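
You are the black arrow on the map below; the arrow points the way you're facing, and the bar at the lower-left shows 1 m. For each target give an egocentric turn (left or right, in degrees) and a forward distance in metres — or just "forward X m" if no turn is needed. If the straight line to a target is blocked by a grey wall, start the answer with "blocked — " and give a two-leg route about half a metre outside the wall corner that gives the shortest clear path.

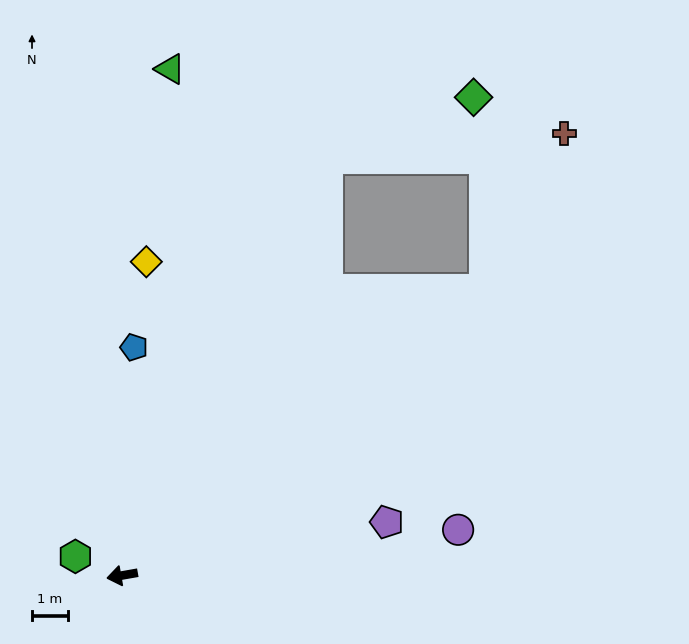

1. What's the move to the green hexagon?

turn right 32°, forward 1.4 m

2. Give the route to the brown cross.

blocked — turn right 152°, forward 12.8 m, then turn left 25°, forward 4.9 m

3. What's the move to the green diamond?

blocked — turn right 126°, forward 12.9 m, then turn right 41°, forward 4.4 m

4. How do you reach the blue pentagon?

turn right 103°, forward 6.3 m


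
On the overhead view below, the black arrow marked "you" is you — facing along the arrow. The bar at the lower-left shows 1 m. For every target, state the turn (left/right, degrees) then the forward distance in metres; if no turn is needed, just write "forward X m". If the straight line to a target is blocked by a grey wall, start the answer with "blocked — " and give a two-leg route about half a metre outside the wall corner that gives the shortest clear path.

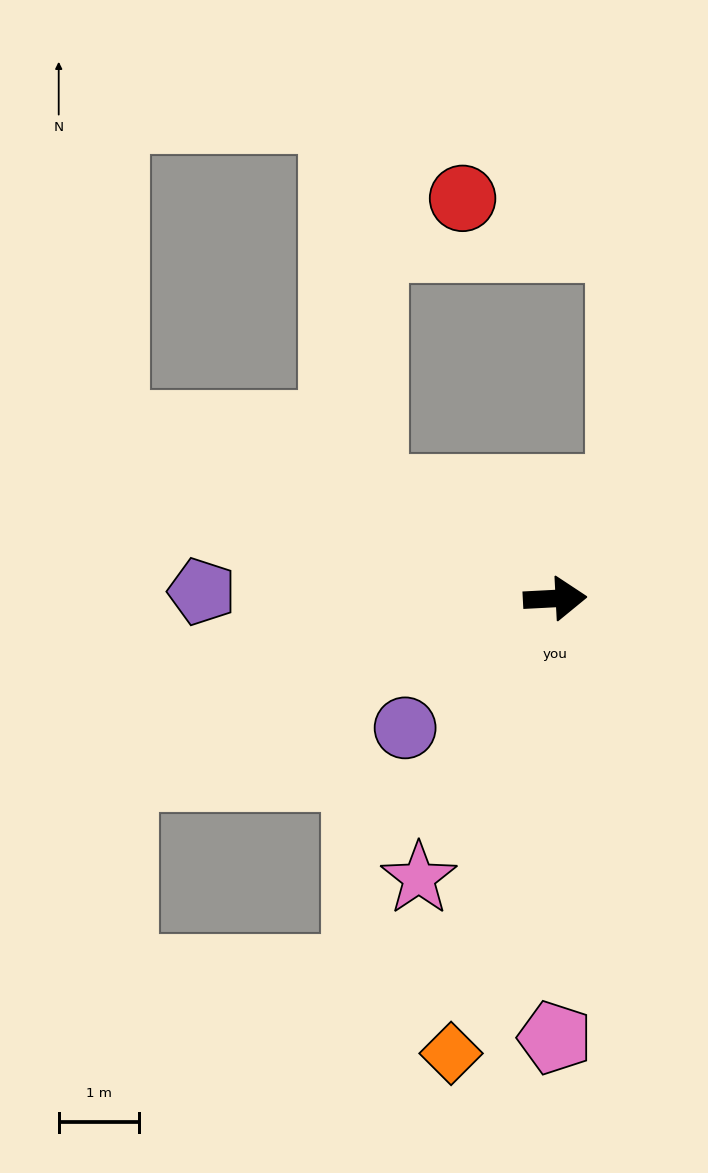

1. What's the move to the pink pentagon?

turn right 93°, forward 5.5 m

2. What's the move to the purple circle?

turn right 142°, forward 2.5 m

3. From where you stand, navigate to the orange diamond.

turn right 106°, forward 5.8 m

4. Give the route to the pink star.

turn right 119°, forward 3.9 m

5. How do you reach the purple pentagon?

turn left 176°, forward 4.4 m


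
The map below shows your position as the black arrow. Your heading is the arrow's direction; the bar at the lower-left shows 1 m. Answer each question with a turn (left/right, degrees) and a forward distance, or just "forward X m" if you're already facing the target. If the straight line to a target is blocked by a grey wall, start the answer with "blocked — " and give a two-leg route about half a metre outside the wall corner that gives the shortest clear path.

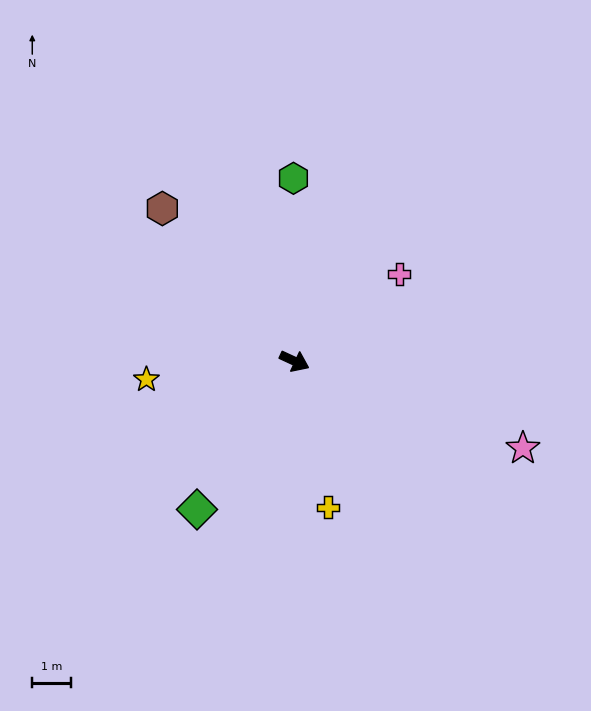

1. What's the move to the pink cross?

turn left 65°, forward 3.5 m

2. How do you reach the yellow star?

turn right 148°, forward 3.8 m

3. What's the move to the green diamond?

turn right 98°, forward 4.6 m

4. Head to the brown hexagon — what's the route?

turn left 156°, forward 5.2 m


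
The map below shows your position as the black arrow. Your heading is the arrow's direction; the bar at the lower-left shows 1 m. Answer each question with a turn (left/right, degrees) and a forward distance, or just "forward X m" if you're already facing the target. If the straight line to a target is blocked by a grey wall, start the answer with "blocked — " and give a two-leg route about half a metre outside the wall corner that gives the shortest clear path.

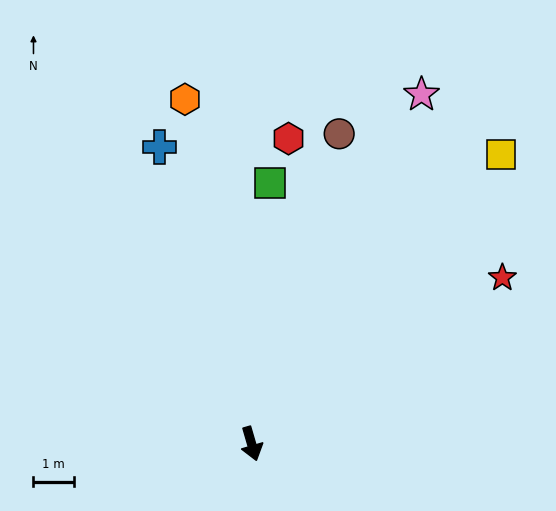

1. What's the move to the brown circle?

turn left 148°, forward 8.0 m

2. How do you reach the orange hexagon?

turn left 175°, forward 8.7 m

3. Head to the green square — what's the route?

turn left 160°, forward 6.5 m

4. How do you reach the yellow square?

turn left 123°, forward 9.5 m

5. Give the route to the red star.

turn left 107°, forward 7.5 m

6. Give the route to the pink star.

turn left 138°, forward 9.7 m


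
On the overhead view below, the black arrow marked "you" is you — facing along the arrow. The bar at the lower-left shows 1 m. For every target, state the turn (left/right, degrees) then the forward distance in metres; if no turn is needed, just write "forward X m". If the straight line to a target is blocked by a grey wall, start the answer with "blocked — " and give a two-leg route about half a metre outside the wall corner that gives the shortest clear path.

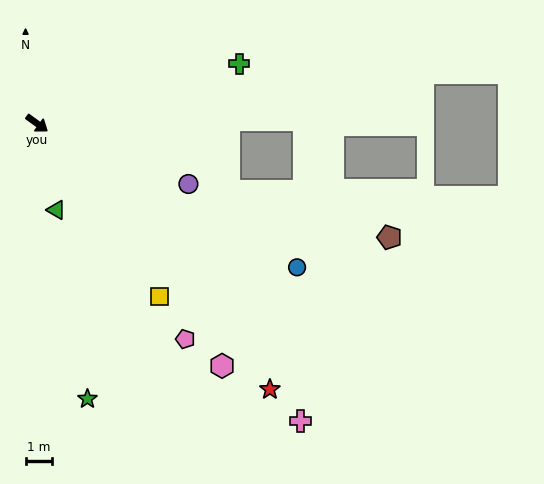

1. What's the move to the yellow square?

turn right 19°, forward 8.0 m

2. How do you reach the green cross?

turn left 53°, forward 8.0 m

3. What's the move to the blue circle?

turn left 7°, forward 11.2 m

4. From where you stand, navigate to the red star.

turn right 13°, forward 13.3 m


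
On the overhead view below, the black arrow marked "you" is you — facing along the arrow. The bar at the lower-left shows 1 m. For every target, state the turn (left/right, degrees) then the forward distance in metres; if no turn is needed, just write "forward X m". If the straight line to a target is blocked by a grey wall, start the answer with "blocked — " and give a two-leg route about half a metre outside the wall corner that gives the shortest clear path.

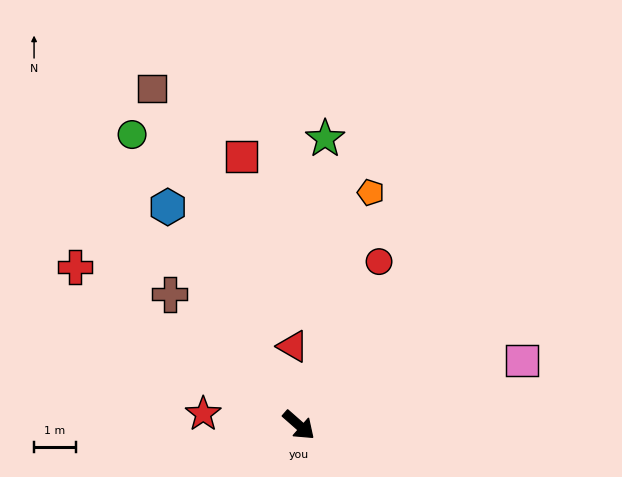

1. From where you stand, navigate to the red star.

turn right 145°, forward 2.3 m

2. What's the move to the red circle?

turn left 105°, forward 4.3 m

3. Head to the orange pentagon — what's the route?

turn left 114°, forward 5.8 m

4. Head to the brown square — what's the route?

turn left 155°, forward 8.7 m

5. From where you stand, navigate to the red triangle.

turn left 136°, forward 1.9 m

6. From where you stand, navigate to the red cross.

turn right 174°, forward 6.5 m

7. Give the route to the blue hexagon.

turn left 162°, forward 6.1 m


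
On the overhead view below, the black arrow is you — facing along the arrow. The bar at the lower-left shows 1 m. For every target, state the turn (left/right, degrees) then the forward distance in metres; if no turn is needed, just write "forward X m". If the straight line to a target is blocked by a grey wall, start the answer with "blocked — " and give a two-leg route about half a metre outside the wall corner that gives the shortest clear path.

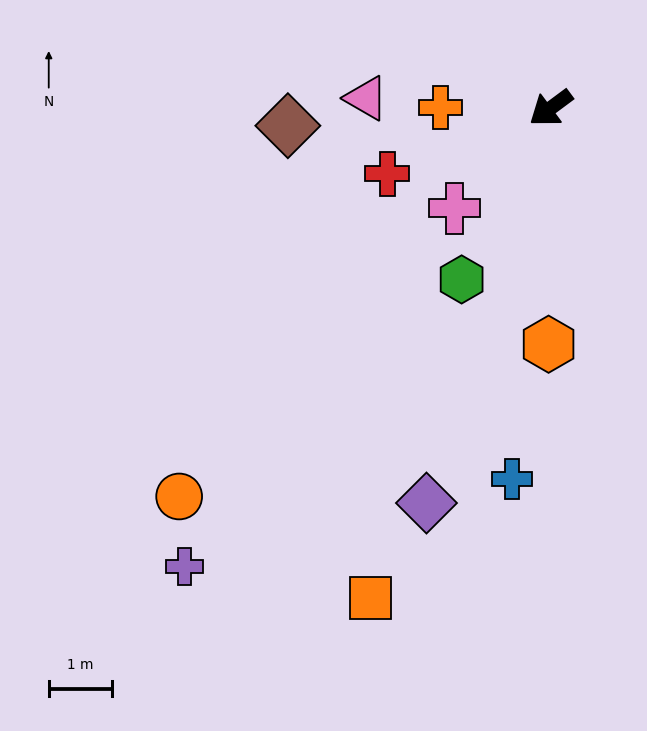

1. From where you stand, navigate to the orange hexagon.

turn left 53°, forward 3.7 m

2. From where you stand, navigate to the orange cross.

turn right 37°, forward 1.7 m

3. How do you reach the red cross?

turn right 15°, forward 2.8 m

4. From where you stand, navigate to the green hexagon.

turn left 26°, forward 3.1 m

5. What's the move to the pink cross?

turn left 9°, forward 2.2 m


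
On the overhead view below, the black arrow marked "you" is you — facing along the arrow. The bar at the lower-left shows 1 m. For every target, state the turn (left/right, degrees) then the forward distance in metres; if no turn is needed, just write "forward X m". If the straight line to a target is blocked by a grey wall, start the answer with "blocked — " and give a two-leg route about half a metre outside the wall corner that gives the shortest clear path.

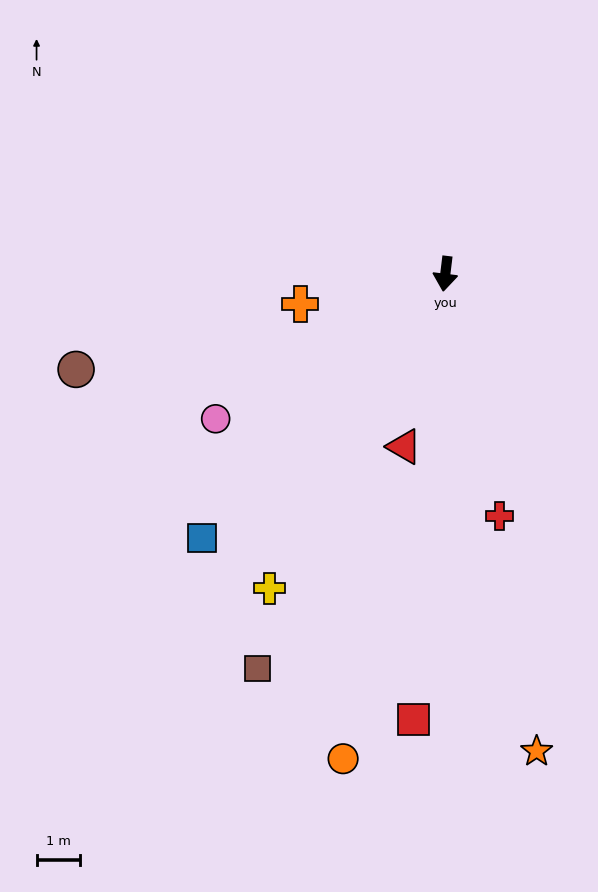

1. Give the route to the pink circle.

turn right 51°, forward 6.2 m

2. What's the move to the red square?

turn left 3°, forward 10.2 m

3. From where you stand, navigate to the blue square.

turn right 36°, forward 8.2 m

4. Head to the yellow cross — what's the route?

turn right 22°, forward 8.2 m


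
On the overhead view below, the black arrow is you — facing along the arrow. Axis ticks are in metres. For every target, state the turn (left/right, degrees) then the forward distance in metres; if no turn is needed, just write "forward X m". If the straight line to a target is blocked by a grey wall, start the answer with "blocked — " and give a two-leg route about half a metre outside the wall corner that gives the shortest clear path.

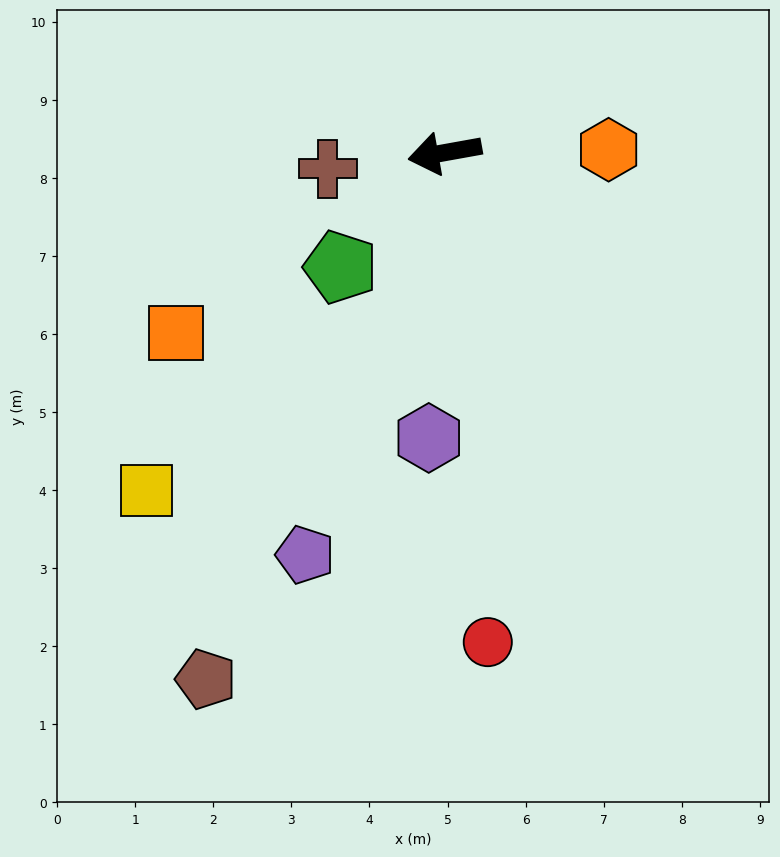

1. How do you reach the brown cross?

turn right 2°, forward 1.5 m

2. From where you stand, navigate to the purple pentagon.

turn left 61°, forward 5.5 m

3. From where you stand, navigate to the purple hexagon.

turn left 77°, forward 3.7 m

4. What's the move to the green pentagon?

turn left 38°, forward 2.0 m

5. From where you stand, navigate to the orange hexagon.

turn left 171°, forward 2.1 m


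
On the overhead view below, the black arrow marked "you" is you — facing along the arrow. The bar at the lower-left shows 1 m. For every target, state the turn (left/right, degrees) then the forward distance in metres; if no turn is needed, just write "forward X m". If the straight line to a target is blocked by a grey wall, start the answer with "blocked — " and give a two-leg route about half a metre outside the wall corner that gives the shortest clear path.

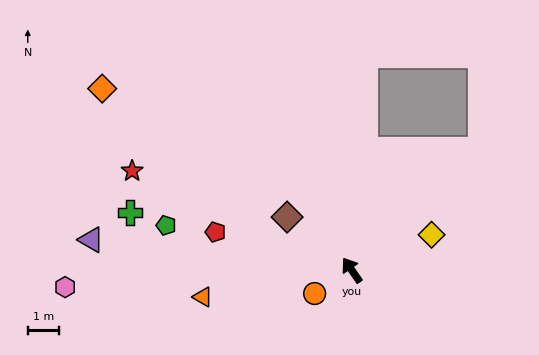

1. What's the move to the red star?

turn left 31°, forward 7.6 m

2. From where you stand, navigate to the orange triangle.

turn left 66°, forward 4.8 m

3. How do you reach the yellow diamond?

turn right 101°, forward 2.8 m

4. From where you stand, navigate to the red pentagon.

turn left 40°, forward 4.5 m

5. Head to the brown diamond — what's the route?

turn left 16°, forward 2.7 m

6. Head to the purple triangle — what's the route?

turn left 49°, forward 8.3 m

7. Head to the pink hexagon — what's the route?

turn left 59°, forward 9.1 m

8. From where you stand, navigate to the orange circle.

turn left 88°, forward 1.4 m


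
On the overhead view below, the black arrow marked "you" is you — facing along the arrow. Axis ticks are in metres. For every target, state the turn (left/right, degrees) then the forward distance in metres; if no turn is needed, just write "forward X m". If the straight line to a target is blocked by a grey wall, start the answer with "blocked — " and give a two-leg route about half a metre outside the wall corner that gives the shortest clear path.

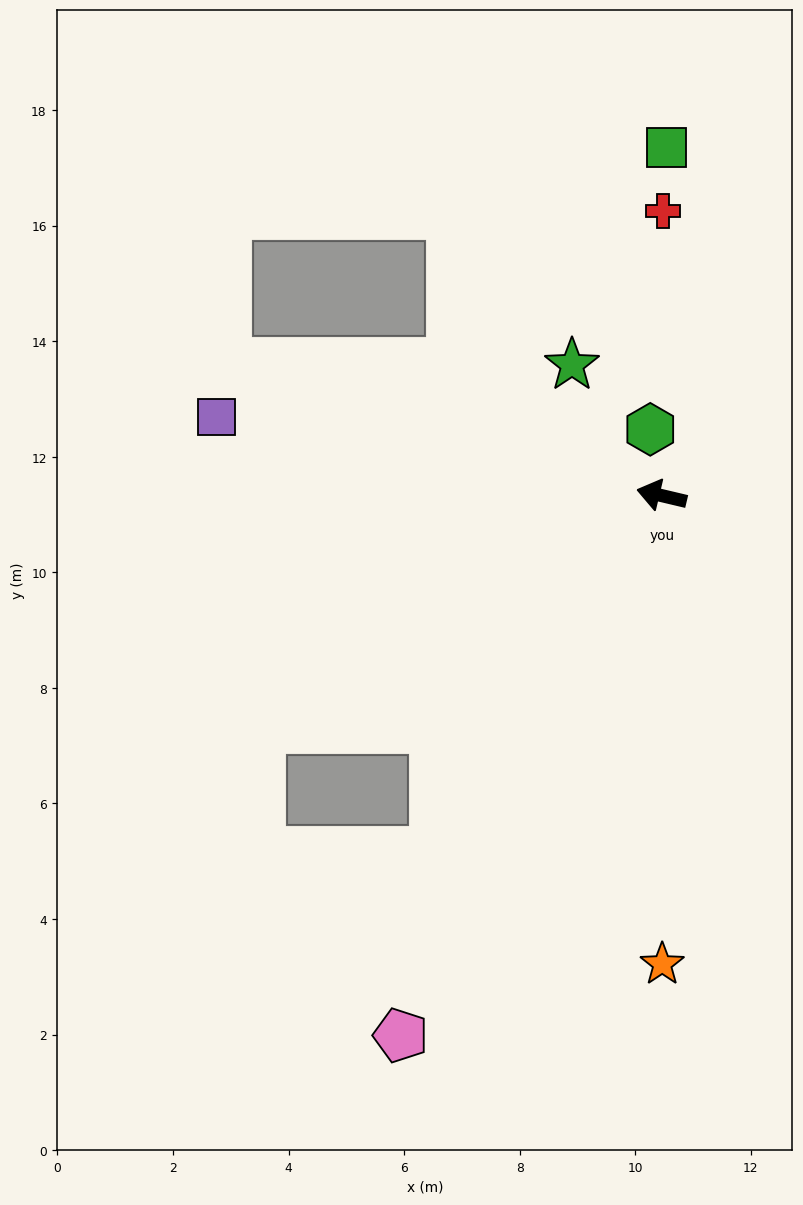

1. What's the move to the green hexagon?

turn right 67°, forward 1.2 m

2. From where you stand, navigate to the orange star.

turn left 103°, forward 8.1 m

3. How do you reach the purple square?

turn left 3°, forward 7.8 m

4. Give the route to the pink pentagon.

turn left 78°, forward 10.4 m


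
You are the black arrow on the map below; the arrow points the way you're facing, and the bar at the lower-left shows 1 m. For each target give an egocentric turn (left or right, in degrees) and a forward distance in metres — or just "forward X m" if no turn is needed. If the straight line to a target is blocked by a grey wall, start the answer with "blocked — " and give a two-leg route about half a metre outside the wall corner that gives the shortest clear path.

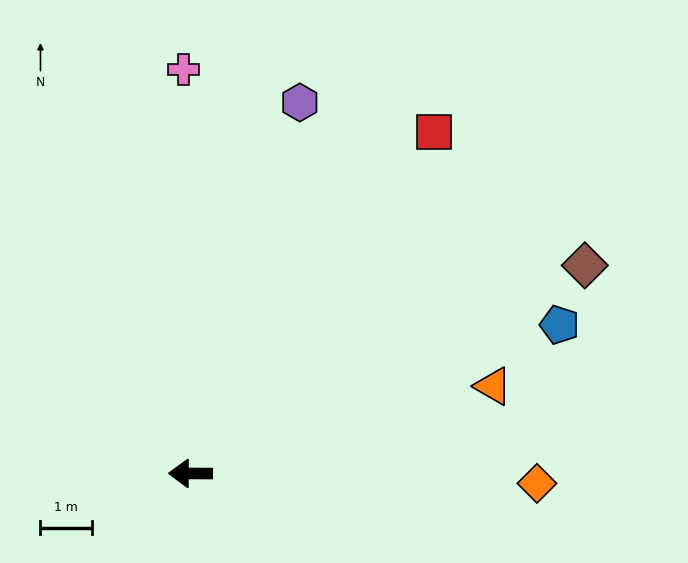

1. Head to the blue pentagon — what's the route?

turn right 158°, forward 7.8 m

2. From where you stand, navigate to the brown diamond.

turn right 152°, forward 8.7 m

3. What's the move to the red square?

turn right 125°, forward 8.2 m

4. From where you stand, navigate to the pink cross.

turn right 89°, forward 7.9 m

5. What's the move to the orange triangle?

turn right 164°, forward 6.2 m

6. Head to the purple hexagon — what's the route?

turn right 106°, forward 7.6 m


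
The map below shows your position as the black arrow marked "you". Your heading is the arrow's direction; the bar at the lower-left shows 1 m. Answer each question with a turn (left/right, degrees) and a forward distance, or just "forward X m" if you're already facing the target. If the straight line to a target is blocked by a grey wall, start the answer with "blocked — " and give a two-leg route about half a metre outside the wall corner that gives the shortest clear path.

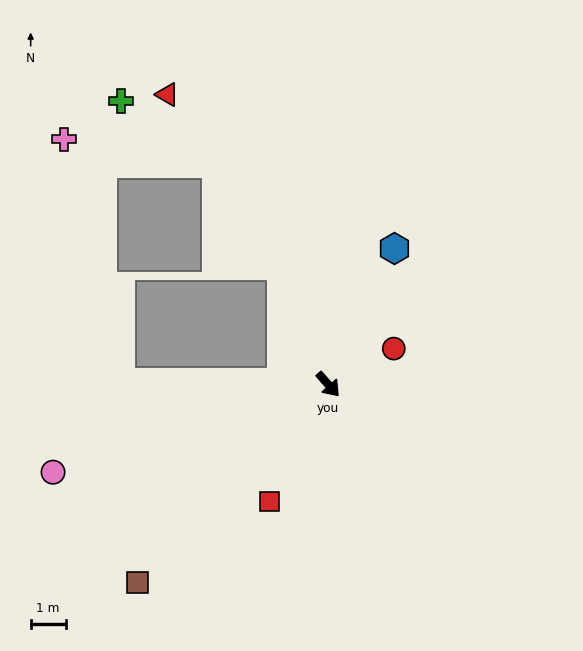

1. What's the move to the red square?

turn right 68°, forward 3.7 m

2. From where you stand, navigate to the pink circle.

turn right 114°, forward 8.2 m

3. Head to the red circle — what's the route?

turn left 77°, forward 2.1 m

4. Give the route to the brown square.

turn right 85°, forward 7.9 m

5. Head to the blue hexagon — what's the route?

turn left 112°, forward 4.3 m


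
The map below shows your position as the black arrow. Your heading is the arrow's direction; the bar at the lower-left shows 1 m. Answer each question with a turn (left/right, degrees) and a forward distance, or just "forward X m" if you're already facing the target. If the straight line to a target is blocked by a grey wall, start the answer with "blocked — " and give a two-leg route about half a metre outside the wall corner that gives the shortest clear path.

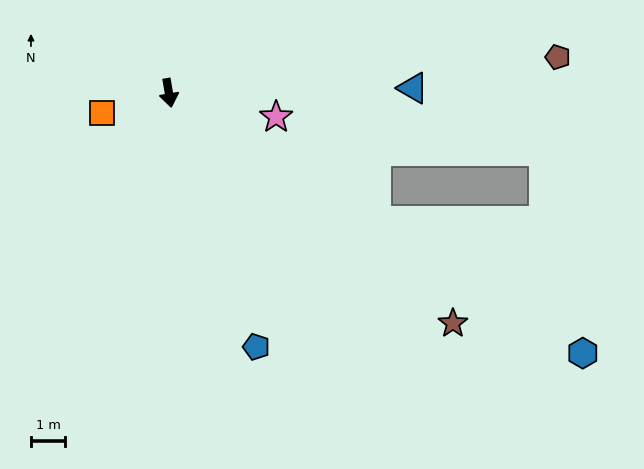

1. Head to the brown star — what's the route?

turn left 41°, forward 10.6 m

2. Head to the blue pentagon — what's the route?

turn left 9°, forward 7.8 m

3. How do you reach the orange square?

turn right 83°, forward 2.0 m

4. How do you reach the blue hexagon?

turn left 48°, forward 14.2 m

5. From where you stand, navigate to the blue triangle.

turn left 82°, forward 7.1 m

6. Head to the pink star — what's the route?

turn left 68°, forward 3.2 m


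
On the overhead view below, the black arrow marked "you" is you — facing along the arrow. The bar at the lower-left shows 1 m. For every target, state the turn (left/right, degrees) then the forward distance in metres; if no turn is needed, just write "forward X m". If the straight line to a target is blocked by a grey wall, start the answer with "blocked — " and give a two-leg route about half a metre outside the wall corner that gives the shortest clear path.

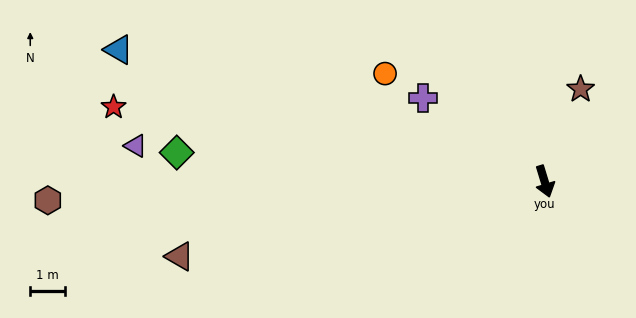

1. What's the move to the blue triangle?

turn right 124°, forward 12.8 m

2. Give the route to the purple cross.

turn right 141°, forward 4.2 m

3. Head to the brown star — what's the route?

turn left 142°, forward 2.8 m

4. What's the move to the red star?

turn right 117°, forward 12.6 m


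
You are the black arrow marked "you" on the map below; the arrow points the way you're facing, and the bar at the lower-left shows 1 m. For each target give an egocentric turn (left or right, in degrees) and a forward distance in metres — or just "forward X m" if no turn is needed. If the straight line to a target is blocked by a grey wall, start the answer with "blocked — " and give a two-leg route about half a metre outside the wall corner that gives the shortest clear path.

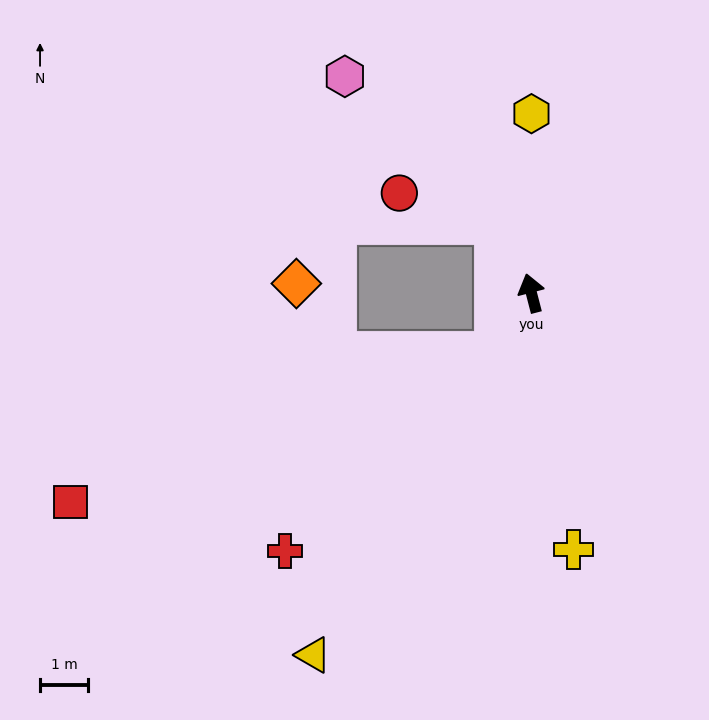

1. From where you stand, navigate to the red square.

blocked — turn left 133°, forward 1.4 m, then turn right 38°, forward 9.3 m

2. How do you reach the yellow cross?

turn left 175°, forward 5.4 m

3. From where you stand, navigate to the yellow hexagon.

turn right 15°, forward 3.7 m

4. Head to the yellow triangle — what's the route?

turn left 134°, forward 8.8 m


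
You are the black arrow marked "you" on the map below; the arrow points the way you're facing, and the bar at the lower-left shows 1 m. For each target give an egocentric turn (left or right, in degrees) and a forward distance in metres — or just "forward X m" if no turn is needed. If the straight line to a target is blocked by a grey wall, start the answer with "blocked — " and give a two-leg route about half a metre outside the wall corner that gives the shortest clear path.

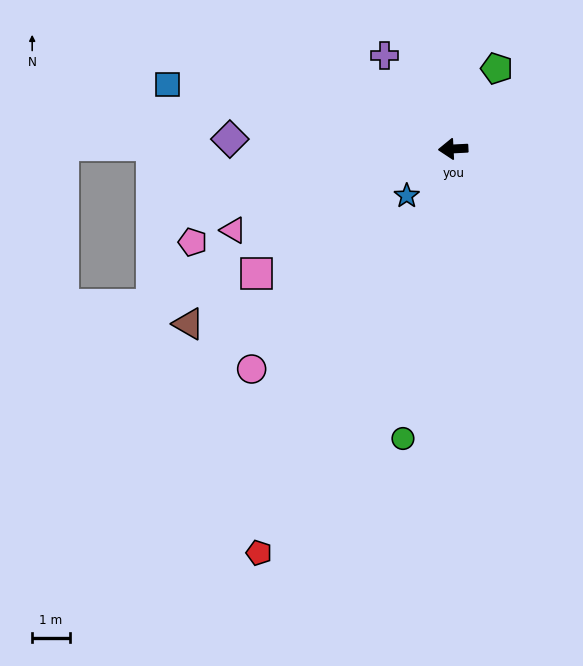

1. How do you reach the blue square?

turn right 16°, forward 7.8 m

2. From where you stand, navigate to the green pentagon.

turn right 121°, forward 2.4 m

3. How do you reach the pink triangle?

turn left 17°, forward 6.2 m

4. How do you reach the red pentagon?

turn left 61°, forward 11.9 m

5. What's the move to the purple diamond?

turn right 5°, forward 5.9 m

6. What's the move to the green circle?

turn left 77°, forward 7.8 m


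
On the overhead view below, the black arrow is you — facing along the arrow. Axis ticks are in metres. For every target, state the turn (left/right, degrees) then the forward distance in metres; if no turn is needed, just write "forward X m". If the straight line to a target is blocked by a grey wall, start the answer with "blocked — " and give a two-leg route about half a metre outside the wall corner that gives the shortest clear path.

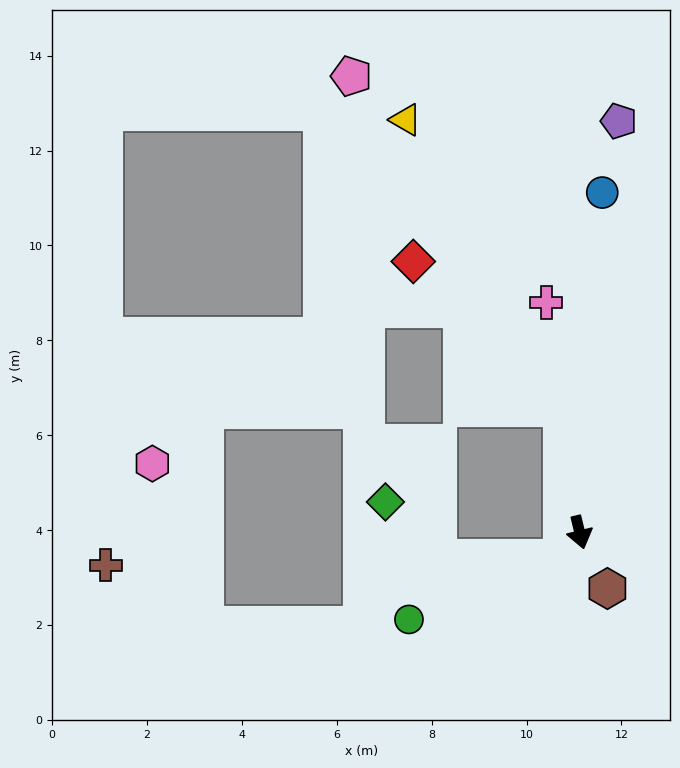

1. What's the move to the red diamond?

blocked — turn left 174°, forward 2.7 m, then turn left 38°, forward 4.4 m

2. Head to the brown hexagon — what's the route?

turn left 13°, forward 1.3 m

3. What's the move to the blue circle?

turn left 163°, forward 7.2 m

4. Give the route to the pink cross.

turn left 175°, forward 4.9 m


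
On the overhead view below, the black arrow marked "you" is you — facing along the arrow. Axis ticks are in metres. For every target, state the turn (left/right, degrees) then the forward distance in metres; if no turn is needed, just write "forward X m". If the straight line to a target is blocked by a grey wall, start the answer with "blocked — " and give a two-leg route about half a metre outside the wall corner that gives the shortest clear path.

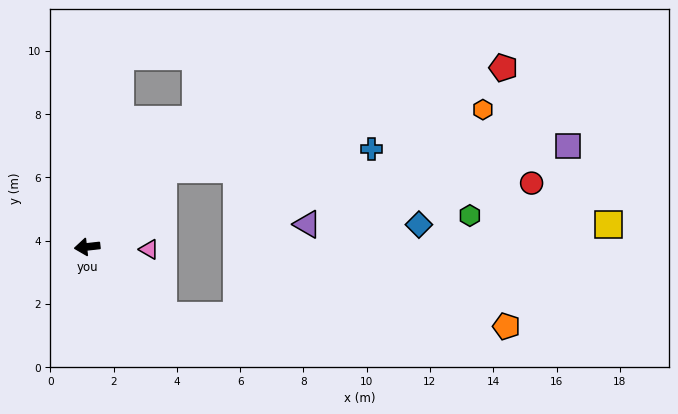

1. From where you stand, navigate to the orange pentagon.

blocked — turn left 132°, forward 3.2 m, then turn left 40°, forward 10.8 m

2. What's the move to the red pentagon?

blocked — turn right 141°, forward 3.4 m, then turn right 29°, forward 11.2 m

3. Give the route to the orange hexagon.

blocked — turn right 141°, forward 3.4 m, then turn right 35°, forward 10.3 m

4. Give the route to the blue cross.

blocked — turn right 141°, forward 3.4 m, then turn right 40°, forward 6.6 m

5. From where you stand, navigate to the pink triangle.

turn left 171°, forward 2.0 m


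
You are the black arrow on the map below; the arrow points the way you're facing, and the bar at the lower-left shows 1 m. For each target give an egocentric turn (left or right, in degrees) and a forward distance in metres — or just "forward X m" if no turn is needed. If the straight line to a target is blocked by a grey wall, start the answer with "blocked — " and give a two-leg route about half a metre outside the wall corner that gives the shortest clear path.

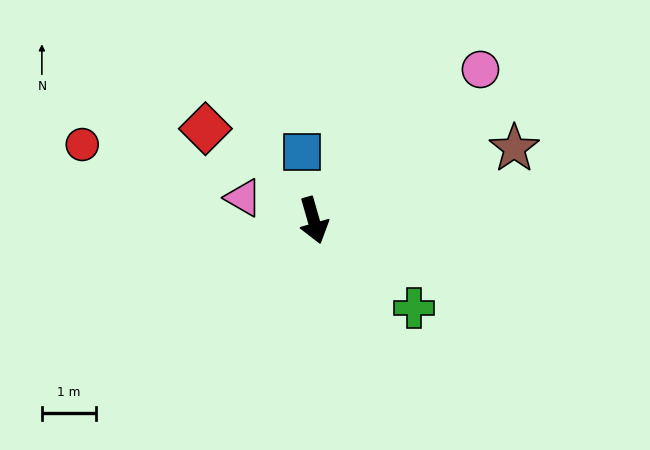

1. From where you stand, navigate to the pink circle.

turn left 116°, forward 4.2 m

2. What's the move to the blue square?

turn left 174°, forward 1.3 m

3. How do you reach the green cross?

turn left 33°, forward 2.5 m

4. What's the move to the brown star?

turn left 94°, forward 4.0 m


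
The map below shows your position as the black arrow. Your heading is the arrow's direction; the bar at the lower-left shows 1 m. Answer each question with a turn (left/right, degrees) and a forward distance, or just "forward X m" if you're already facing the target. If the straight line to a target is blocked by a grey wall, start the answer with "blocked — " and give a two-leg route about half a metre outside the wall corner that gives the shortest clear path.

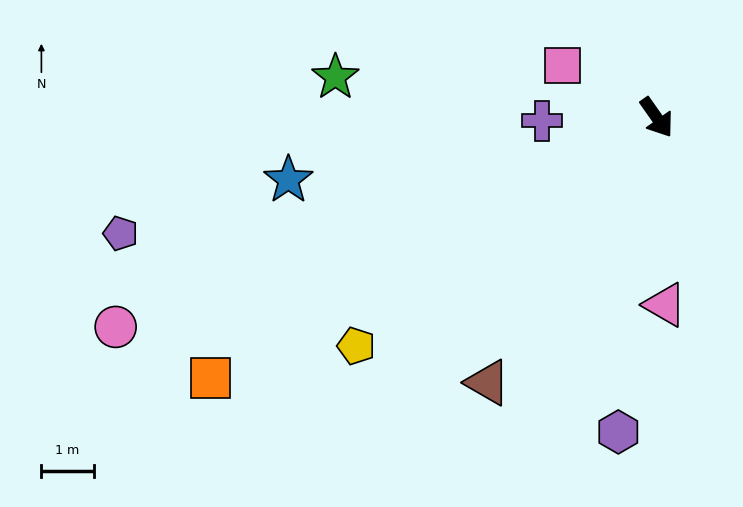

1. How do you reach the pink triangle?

turn right 33°, forward 3.6 m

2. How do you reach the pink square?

turn right 154°, forward 2.1 m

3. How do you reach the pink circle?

turn right 104°, forward 11.1 m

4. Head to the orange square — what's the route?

turn right 95°, forward 9.9 m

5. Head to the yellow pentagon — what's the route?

turn right 88°, forward 7.2 m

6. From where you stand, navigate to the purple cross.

turn right 124°, forward 2.2 m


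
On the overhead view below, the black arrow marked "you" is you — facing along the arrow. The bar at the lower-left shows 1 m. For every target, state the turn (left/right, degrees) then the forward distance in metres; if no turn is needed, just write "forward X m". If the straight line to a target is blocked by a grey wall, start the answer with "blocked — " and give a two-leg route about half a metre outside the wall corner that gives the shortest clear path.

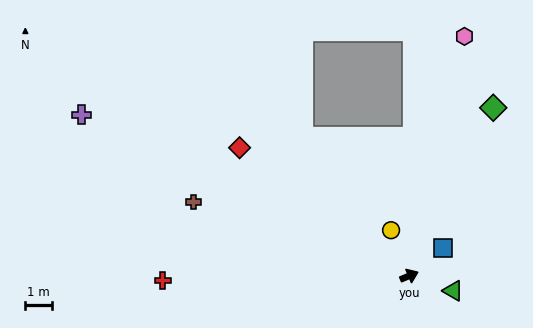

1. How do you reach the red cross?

turn left 158°, forward 9.3 m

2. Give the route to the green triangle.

turn right 42°, forward 1.7 m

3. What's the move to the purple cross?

turn left 131°, forward 13.7 m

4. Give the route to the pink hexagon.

turn left 54°, forward 9.2 m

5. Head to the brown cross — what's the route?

turn left 138°, forward 8.6 m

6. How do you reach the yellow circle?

turn left 89°, forward 1.8 m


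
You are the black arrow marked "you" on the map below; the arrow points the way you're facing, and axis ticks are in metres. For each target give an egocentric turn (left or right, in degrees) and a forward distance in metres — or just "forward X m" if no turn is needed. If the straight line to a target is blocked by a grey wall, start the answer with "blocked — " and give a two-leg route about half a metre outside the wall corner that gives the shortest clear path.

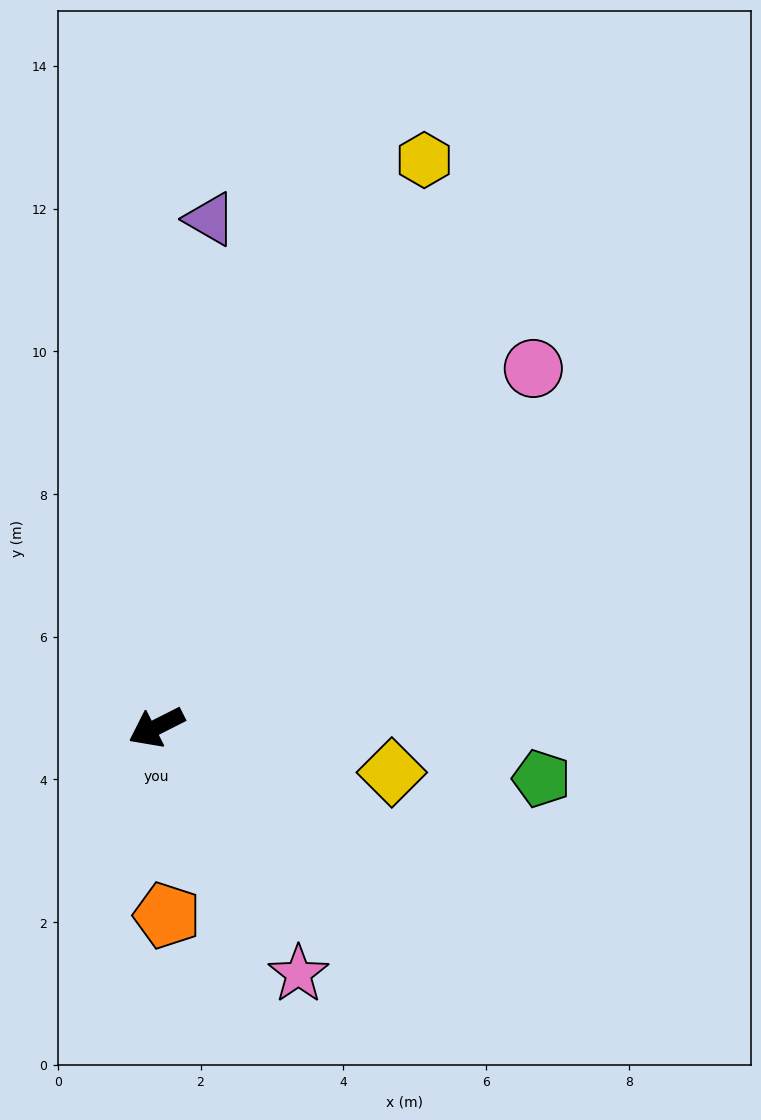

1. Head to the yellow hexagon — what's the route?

turn right 142°, forward 8.8 m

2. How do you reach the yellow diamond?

turn left 142°, forward 3.4 m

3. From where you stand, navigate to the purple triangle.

turn right 123°, forward 7.2 m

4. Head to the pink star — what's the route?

turn left 93°, forward 4.0 m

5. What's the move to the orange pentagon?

turn left 66°, forward 2.6 m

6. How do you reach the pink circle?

turn right 163°, forward 7.3 m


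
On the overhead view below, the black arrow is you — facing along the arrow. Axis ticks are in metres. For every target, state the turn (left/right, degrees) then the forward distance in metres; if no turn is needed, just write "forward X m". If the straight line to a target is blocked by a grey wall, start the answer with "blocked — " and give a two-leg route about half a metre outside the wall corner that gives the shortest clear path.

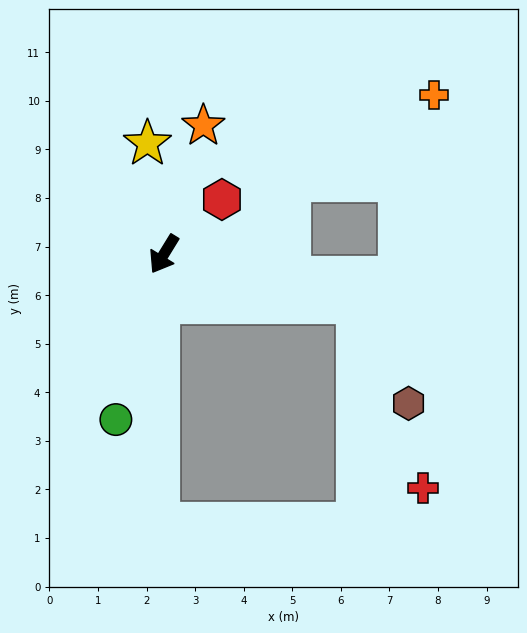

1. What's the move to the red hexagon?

turn left 165°, forward 1.6 m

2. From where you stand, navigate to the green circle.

turn left 15°, forward 3.5 m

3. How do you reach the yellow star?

turn right 140°, forward 2.3 m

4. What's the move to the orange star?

turn right 166°, forward 2.8 m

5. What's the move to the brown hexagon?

blocked — turn left 107°, forward 4.1 m, then turn right 48°, forward 2.3 m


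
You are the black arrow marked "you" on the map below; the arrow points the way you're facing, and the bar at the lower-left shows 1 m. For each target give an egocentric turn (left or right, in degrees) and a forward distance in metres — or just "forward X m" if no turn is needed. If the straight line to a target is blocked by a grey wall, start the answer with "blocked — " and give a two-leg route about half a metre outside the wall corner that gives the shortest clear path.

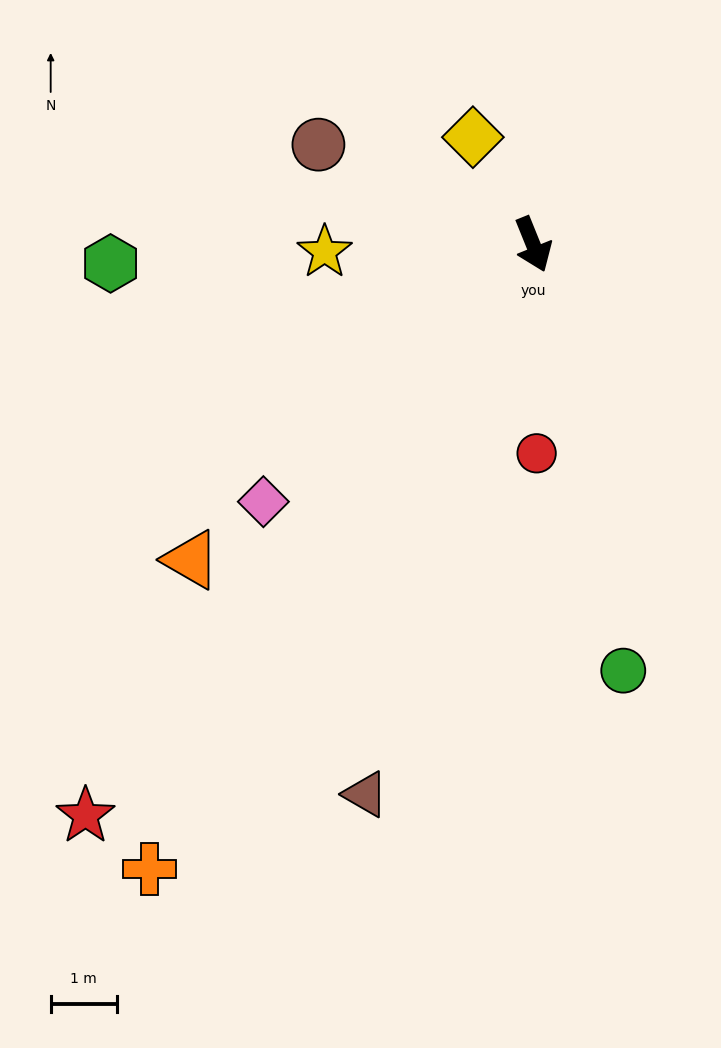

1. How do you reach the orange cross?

turn right 54°, forward 11.1 m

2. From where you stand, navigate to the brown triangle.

turn right 39°, forward 8.7 m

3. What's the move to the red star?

turn right 60°, forward 11.0 m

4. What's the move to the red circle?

turn right 21°, forward 3.2 m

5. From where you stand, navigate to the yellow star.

turn right 110°, forward 3.2 m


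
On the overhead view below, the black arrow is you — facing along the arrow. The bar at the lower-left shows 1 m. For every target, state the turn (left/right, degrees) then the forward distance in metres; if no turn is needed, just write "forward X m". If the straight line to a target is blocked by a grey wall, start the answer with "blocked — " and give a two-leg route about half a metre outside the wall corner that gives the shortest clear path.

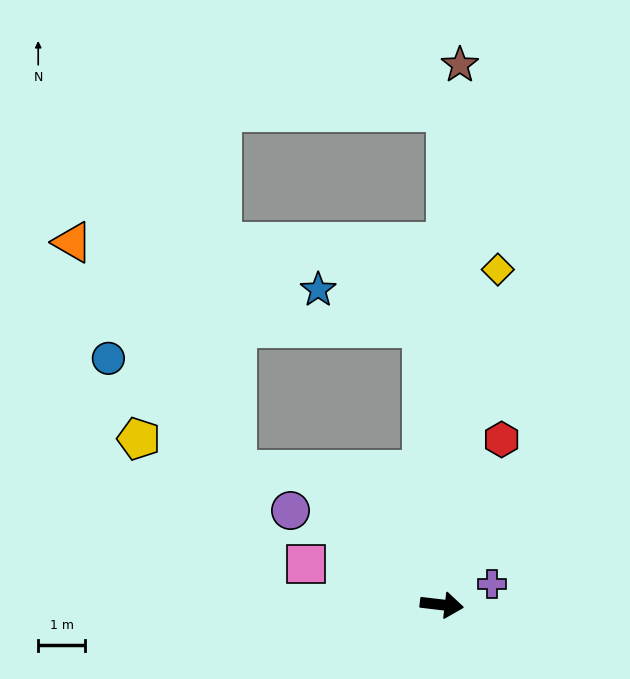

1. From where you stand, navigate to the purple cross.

turn left 29°, forward 1.2 m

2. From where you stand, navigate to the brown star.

turn left 95°, forward 11.5 m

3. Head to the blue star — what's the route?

blocked — turn left 101°, forward 5.9 m, then turn left 66°, forward 2.4 m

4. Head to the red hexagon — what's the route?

turn left 77°, forward 3.7 m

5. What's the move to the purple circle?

turn left 155°, forward 3.8 m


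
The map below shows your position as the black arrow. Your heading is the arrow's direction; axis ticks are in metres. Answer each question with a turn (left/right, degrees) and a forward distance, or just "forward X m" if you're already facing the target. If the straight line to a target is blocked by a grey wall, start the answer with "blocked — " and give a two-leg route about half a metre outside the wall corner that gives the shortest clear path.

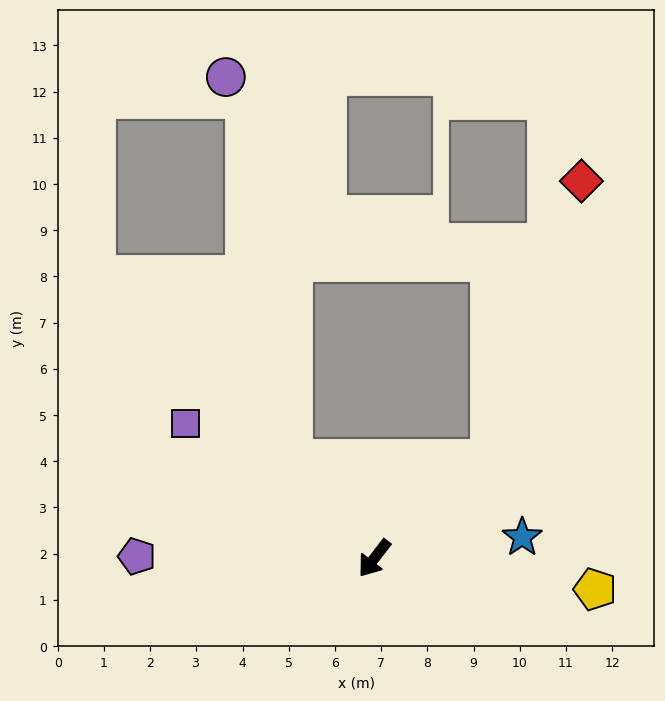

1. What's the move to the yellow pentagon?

turn left 120°, forward 4.8 m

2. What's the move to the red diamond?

blocked — turn left 168°, forward 3.3 m, then turn left 31°, forward 6.3 m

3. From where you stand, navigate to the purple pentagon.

turn right 53°, forward 5.1 m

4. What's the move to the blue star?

turn left 136°, forward 3.2 m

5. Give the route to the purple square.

turn right 88°, forward 5.0 m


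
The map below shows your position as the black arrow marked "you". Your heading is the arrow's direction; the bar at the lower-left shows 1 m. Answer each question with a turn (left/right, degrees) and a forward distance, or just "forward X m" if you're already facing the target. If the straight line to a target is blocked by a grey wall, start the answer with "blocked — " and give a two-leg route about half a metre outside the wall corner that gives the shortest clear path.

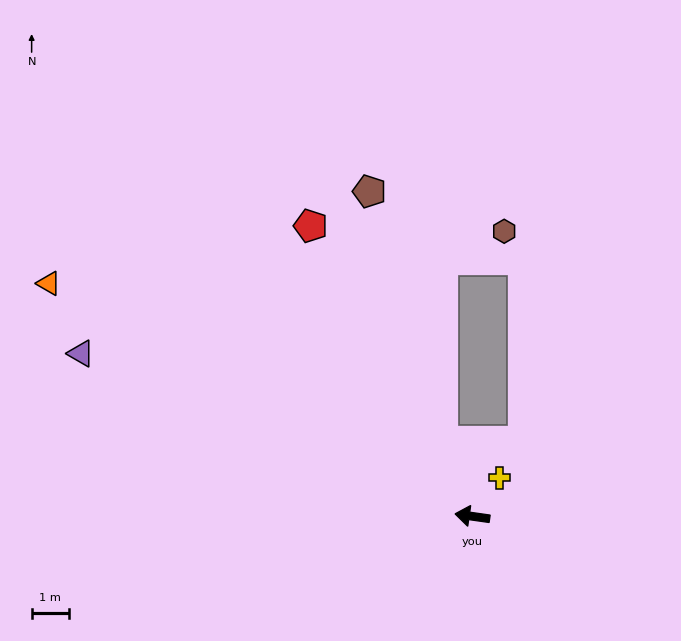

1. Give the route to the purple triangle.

turn right 14°, forward 11.3 m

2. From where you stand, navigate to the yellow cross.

turn right 117°, forward 1.3 m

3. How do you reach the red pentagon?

turn right 53°, forward 8.9 m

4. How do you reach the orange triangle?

turn right 21°, forward 12.9 m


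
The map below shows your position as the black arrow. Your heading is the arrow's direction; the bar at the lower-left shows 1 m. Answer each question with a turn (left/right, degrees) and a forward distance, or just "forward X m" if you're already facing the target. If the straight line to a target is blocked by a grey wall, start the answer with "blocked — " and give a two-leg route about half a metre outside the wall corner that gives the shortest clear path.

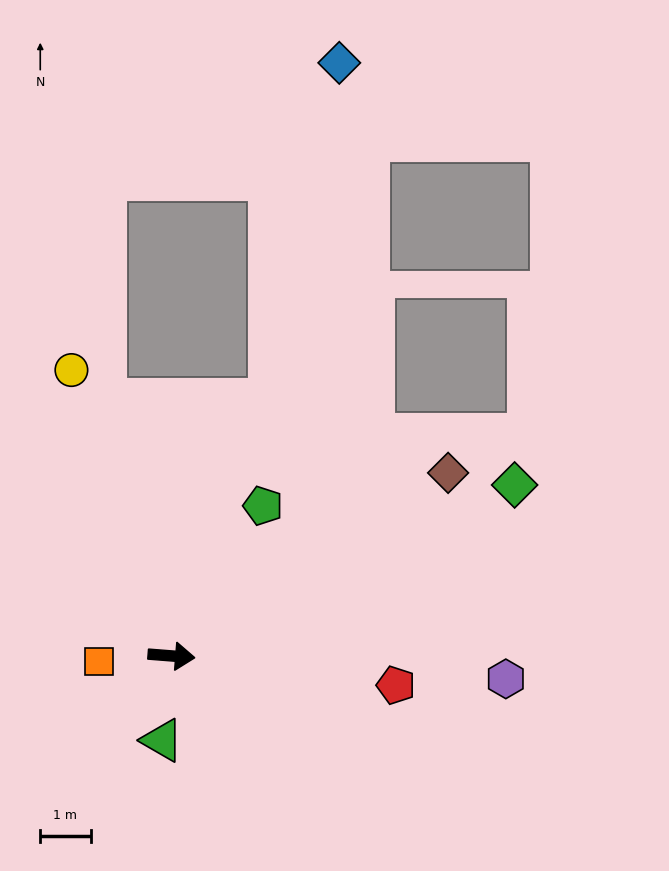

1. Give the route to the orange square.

turn right 171°, forward 1.4 m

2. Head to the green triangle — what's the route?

turn right 92°, forward 1.7 m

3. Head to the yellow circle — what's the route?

turn left 114°, forward 6.0 m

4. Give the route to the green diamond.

turn left 31°, forward 7.6 m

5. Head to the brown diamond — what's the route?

turn left 38°, forward 6.6 m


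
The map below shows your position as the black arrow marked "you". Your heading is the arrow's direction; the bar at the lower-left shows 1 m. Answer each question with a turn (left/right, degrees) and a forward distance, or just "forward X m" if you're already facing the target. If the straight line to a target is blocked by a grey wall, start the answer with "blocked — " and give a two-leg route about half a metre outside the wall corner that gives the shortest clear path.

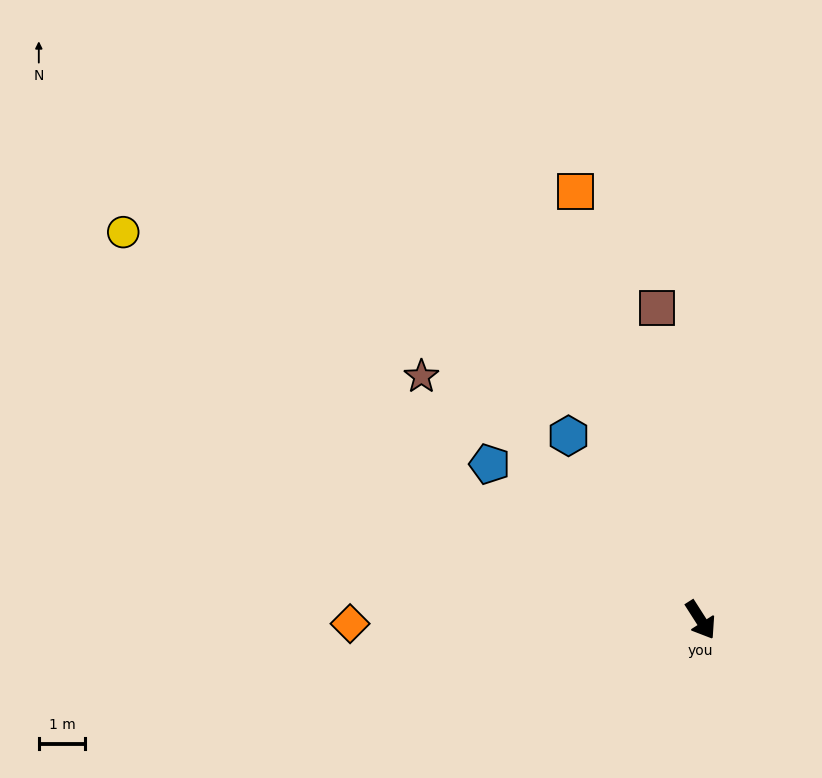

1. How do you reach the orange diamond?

turn right 122°, forward 7.6 m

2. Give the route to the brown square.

turn left 155°, forward 6.8 m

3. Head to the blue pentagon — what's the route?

turn right 159°, forward 5.7 m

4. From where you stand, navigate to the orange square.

turn left 164°, forward 9.6 m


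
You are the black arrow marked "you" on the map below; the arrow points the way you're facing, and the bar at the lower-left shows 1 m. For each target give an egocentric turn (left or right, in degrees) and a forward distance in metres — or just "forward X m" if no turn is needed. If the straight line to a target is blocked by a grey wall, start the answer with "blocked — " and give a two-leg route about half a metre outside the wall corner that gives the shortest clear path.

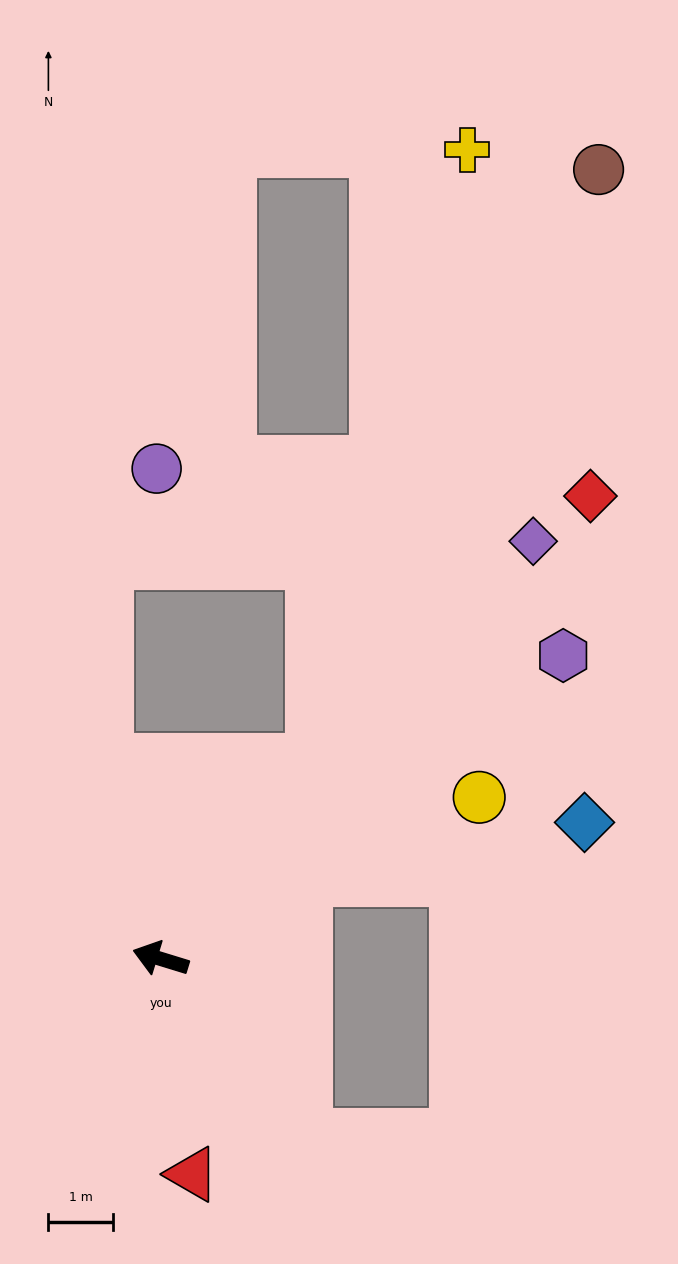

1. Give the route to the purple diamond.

turn right 115°, forward 8.7 m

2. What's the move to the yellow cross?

blocked — turn right 111°, forward 3.9 m, then turn left 24°, forward 9.8 m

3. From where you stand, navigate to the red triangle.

turn left 115°, forward 3.4 m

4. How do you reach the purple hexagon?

turn right 126°, forward 7.9 m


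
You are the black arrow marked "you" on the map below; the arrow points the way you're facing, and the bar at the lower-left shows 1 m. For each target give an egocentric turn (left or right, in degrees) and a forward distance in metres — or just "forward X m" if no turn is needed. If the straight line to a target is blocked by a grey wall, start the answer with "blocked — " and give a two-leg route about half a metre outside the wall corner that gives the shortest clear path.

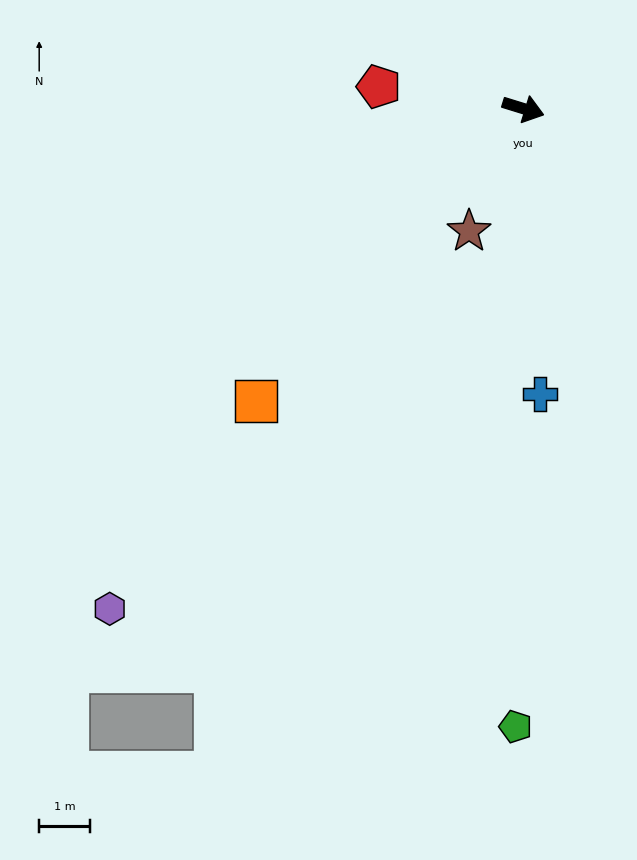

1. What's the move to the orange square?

turn right 115°, forward 7.9 m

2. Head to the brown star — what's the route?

turn right 97°, forward 2.7 m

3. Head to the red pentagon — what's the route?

turn right 171°, forward 2.9 m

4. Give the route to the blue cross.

turn right 69°, forward 5.7 m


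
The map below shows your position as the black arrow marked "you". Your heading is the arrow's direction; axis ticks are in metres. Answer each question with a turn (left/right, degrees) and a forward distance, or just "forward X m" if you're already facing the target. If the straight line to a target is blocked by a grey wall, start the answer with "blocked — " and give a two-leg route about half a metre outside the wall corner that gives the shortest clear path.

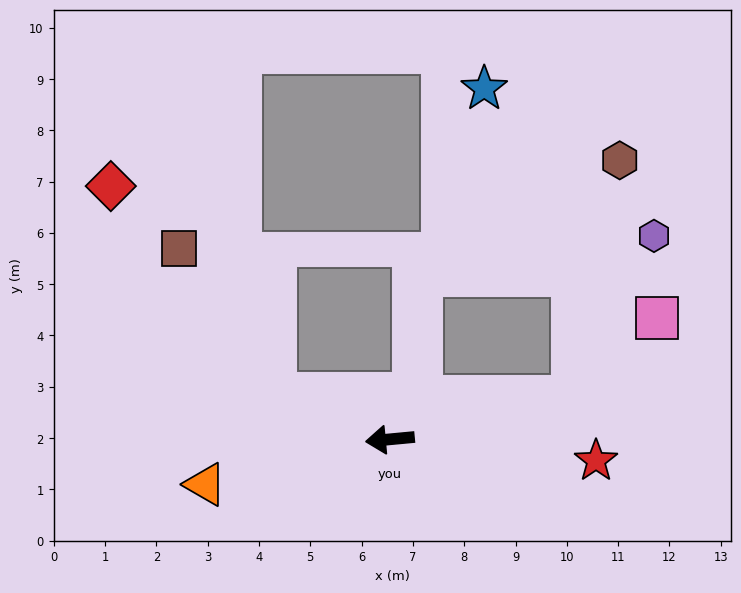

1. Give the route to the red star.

turn left 169°, forward 4.0 m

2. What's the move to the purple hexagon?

blocked — turn right 172°, forward 3.7 m, then turn left 50°, forward 3.5 m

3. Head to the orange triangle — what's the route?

turn left 8°, forward 3.7 m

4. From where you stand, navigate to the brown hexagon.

blocked — turn right 172°, forward 3.7 m, then turn left 66°, forward 4.7 m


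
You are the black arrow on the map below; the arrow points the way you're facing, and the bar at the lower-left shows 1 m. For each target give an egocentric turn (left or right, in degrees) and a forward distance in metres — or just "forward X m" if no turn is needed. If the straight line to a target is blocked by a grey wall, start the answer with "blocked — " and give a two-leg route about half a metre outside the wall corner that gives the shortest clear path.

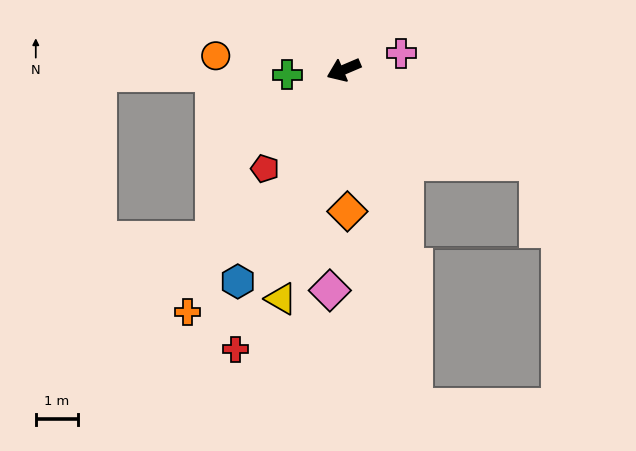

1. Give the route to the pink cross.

turn left 173°, forward 1.4 m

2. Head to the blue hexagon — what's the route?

turn left 40°, forward 5.6 m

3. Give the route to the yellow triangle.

turn left 52°, forward 5.6 m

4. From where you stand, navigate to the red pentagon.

turn left 28°, forward 3.0 m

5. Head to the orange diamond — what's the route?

turn left 68°, forward 3.3 m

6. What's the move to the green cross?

turn right 18°, forward 1.3 m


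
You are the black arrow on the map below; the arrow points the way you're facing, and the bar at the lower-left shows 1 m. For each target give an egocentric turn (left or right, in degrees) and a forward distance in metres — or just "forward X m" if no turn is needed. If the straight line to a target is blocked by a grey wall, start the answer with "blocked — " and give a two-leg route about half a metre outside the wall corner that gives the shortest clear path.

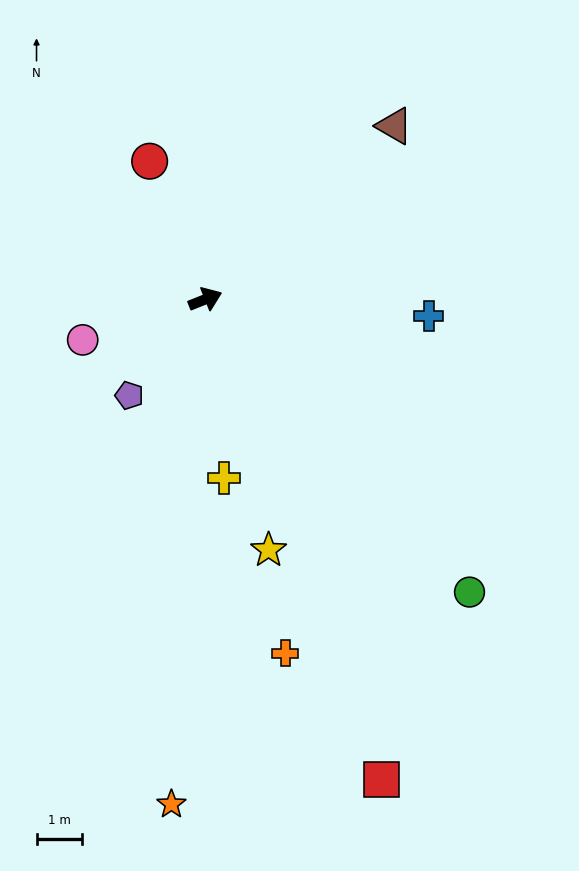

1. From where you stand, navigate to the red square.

turn right 92°, forward 11.4 m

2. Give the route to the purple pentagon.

turn right 150°, forward 2.7 m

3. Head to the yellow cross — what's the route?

turn right 106°, forward 4.0 m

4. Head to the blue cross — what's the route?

turn right 26°, forward 5.0 m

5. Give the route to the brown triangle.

turn left 21°, forward 5.7 m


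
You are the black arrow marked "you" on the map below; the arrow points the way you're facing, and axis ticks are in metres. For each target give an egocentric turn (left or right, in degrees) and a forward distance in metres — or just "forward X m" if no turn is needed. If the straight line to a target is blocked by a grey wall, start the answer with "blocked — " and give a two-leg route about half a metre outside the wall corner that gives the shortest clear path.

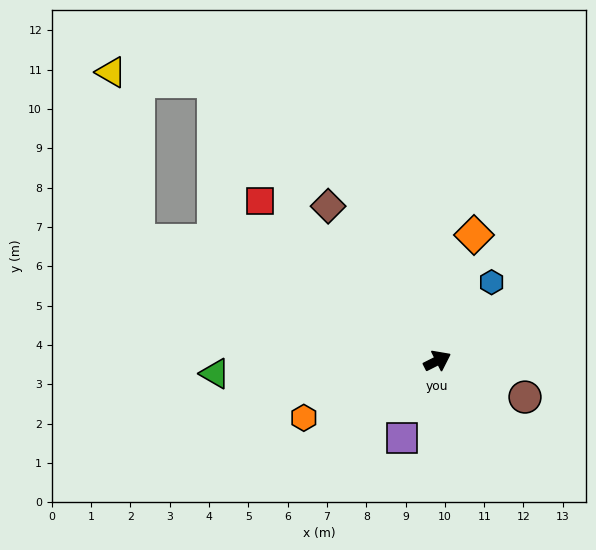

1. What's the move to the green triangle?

turn left 157°, forward 5.7 m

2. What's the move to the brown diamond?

turn left 98°, forward 4.8 m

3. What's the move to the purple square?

turn right 141°, forward 2.2 m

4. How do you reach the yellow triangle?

blocked — turn left 131°, forward 8.2 m, then turn right 59°, forward 4.3 m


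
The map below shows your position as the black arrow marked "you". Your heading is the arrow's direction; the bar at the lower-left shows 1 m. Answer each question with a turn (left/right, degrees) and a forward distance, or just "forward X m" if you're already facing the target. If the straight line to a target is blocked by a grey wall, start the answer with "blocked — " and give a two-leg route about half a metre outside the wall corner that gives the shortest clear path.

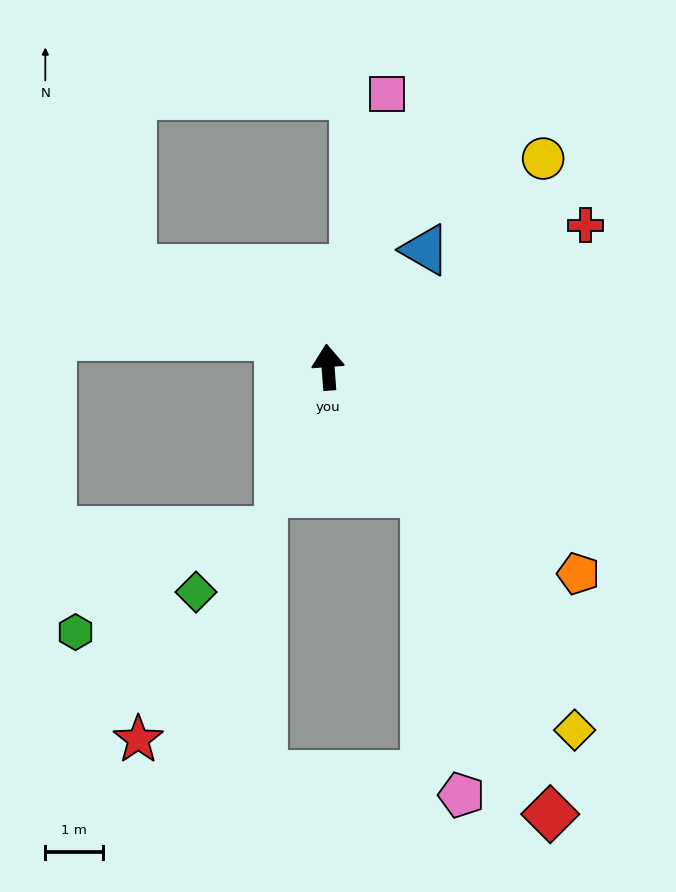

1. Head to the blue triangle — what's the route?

turn right 44°, forward 2.6 m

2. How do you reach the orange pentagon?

turn right 134°, forward 5.6 m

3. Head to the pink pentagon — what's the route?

blocked — turn right 147°, forward 2.8 m, then turn right 30°, forward 5.3 m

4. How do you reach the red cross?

turn right 65°, forward 5.1 m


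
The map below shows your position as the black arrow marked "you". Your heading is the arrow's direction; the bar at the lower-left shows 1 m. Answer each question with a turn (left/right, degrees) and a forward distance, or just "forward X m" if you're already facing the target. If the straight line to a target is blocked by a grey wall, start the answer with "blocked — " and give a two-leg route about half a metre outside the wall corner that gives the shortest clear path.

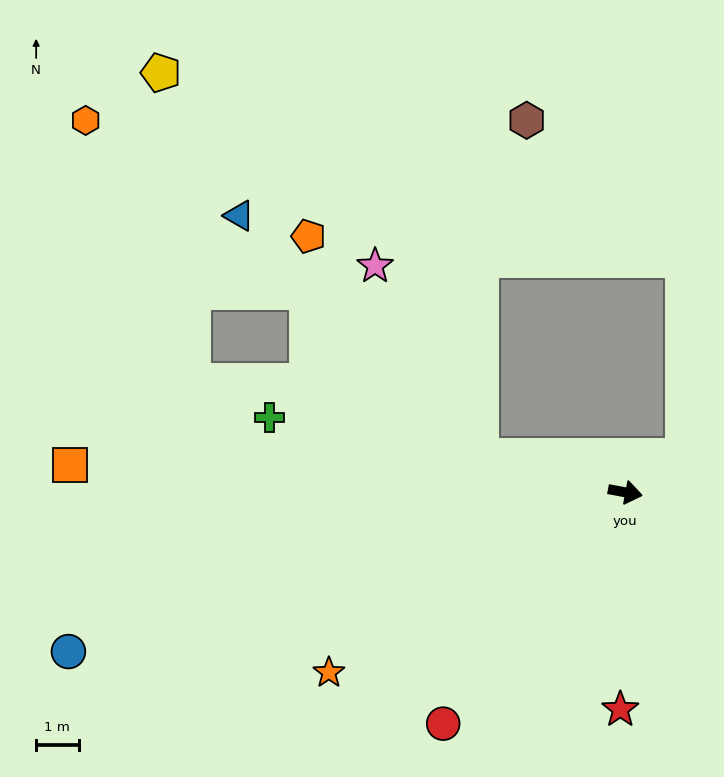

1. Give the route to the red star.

turn right 81°, forward 5.1 m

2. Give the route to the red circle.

turn right 118°, forward 6.9 m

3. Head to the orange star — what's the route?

turn right 138°, forward 8.2 m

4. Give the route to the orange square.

turn right 172°, forward 13.1 m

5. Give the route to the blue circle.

turn right 154°, forward 13.6 m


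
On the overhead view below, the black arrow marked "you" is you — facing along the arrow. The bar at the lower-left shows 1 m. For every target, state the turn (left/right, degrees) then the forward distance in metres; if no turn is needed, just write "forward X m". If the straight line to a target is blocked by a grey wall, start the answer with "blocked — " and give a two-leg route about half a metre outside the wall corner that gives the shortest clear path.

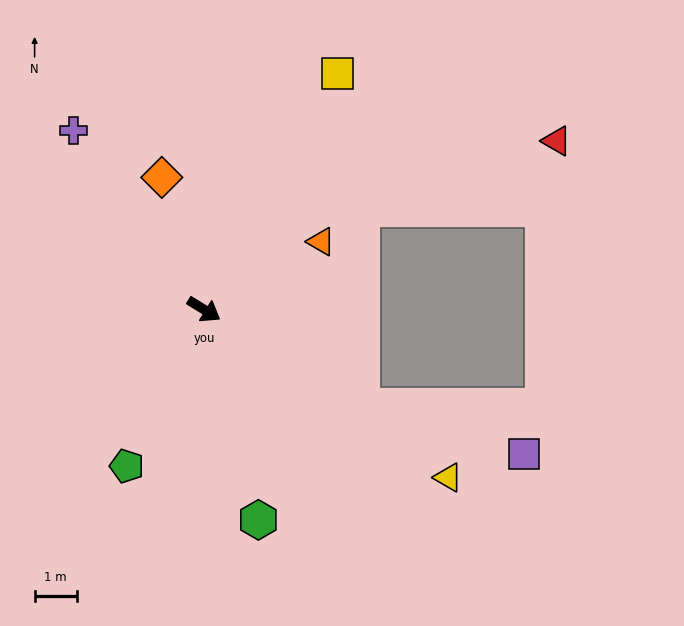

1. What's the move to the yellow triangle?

turn right 3°, forward 7.0 m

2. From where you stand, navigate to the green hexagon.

turn right 44°, forward 5.2 m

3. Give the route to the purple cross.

turn left 158°, forward 5.3 m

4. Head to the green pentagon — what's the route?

turn right 85°, forward 4.1 m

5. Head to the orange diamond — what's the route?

turn left 139°, forward 3.3 m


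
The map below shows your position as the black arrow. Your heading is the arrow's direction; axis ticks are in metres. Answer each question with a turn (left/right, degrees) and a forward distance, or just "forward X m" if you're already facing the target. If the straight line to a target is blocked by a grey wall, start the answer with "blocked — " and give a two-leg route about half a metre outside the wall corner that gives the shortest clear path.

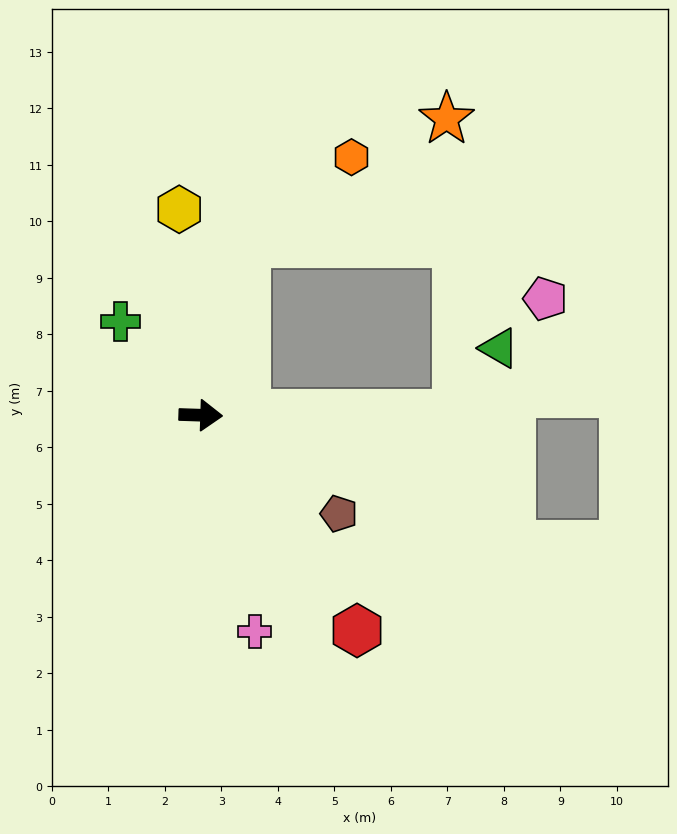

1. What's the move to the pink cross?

turn right 74°, forward 4.0 m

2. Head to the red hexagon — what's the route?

turn right 52°, forward 4.7 m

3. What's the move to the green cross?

turn left 133°, forward 2.2 m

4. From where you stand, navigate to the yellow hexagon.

turn left 98°, forward 3.7 m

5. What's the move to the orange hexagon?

blocked — turn left 77°, forward 3.1 m, then turn right 36°, forward 2.4 m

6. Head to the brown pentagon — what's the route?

turn right 34°, forward 3.0 m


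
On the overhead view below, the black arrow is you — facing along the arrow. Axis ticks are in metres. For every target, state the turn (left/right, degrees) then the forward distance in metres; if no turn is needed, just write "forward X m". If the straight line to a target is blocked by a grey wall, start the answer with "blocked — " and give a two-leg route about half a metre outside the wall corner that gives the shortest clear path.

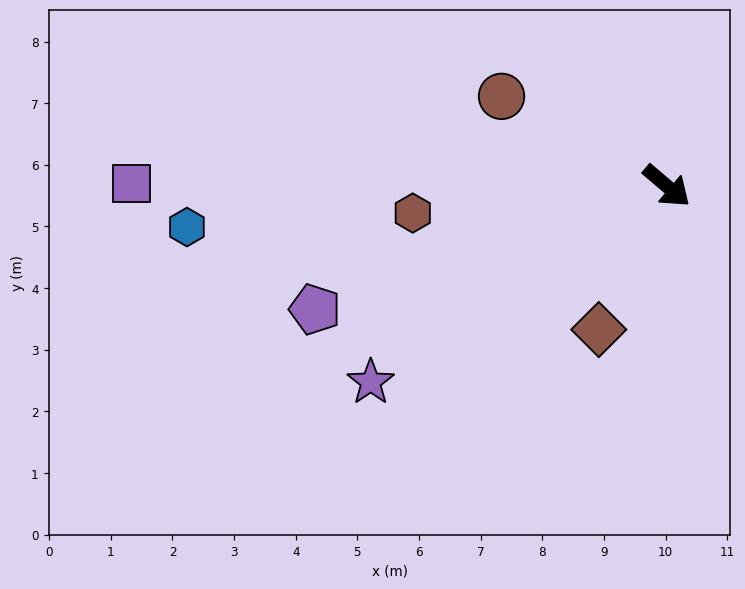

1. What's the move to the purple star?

turn right 106°, forward 5.8 m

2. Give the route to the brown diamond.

turn right 75°, forward 2.6 m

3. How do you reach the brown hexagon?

turn right 134°, forward 4.1 m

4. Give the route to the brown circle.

turn right 168°, forward 3.1 m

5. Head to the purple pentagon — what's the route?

turn right 120°, forward 6.0 m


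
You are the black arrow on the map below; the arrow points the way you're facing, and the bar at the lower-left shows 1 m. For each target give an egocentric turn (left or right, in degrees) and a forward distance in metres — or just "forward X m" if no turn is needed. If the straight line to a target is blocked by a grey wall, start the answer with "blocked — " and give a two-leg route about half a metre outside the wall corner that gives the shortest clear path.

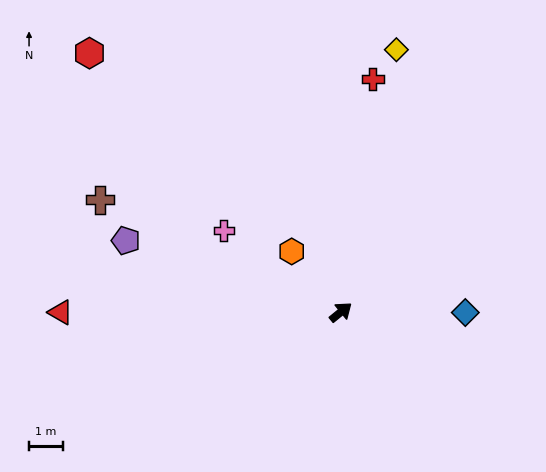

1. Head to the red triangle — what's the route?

turn left 141°, forward 8.4 m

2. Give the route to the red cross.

turn left 43°, forward 7.0 m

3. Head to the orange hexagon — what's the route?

turn left 90°, forward 2.3 m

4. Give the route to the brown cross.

turn left 116°, forward 7.9 m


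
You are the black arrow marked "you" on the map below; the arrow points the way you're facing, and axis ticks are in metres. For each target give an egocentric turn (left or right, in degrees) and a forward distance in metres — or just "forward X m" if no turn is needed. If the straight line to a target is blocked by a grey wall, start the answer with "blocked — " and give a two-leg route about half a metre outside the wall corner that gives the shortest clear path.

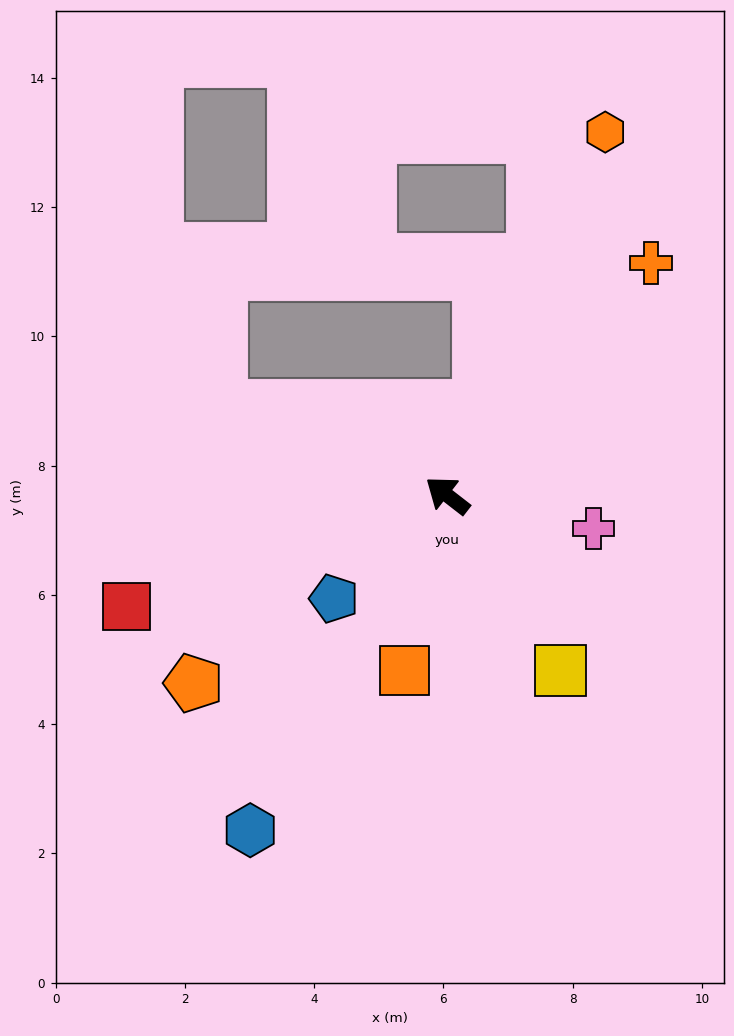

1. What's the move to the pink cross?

turn right 155°, forward 2.3 m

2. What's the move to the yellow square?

turn left 161°, forward 3.2 m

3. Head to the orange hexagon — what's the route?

turn right 76°, forward 6.1 m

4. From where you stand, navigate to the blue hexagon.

turn left 97°, forward 6.0 m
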